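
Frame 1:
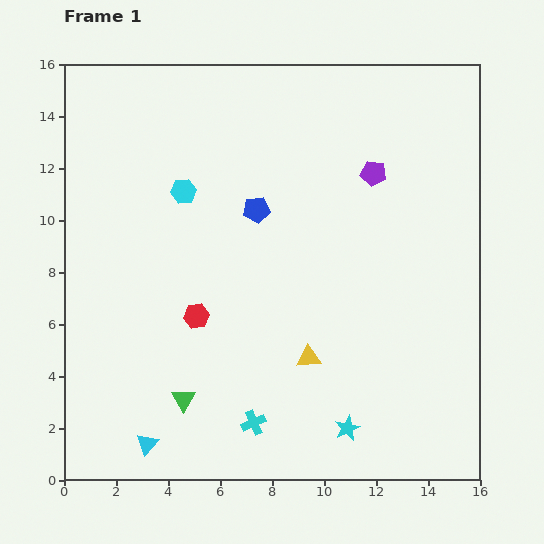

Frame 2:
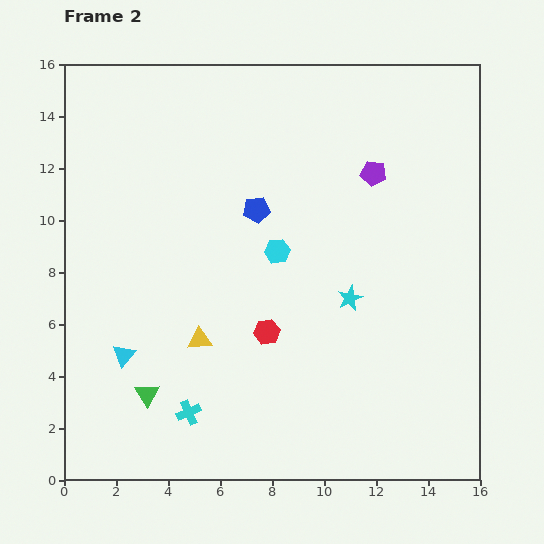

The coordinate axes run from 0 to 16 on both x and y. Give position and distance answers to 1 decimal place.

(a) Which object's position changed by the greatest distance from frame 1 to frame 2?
the cyan star

(moved 5.0; next 4.3)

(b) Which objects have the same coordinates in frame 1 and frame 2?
the blue pentagon, the purple pentagon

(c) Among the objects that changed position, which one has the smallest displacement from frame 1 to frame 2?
the green triangle

(moved 1.4)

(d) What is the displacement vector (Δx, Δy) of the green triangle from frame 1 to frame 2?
(-1.4, 0.2)

The green triangle was at (4.6, 3.1) in frame 1 and (3.2, 3.3) in frame 2.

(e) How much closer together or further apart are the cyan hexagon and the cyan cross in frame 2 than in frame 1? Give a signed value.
-2.2

Distance in frame 1: 9.3. Distance in frame 2: 7.1.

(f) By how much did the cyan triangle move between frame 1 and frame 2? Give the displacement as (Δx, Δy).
(-0.9, 3.4)

The cyan triangle was at (3.2, 1.4) in frame 1 and (2.3, 4.8) in frame 2.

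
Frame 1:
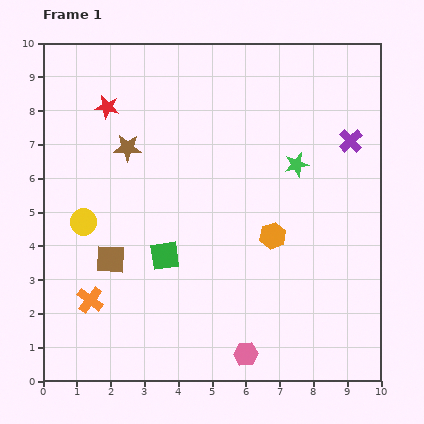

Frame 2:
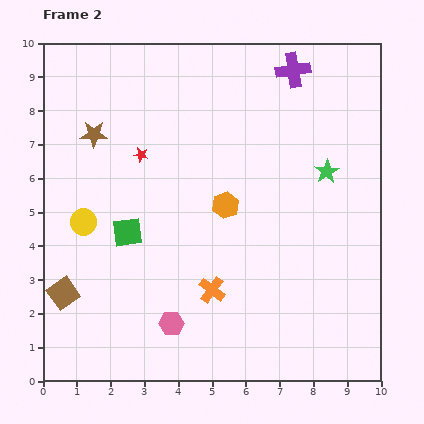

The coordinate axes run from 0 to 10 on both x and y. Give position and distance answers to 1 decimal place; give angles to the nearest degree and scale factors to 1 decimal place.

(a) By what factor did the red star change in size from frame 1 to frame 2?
0.6×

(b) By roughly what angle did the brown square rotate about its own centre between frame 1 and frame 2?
39° counter-clockwise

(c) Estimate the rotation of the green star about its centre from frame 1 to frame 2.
17° counter-clockwise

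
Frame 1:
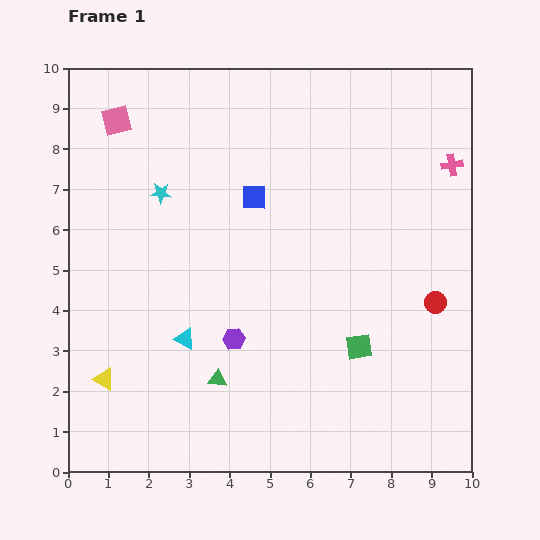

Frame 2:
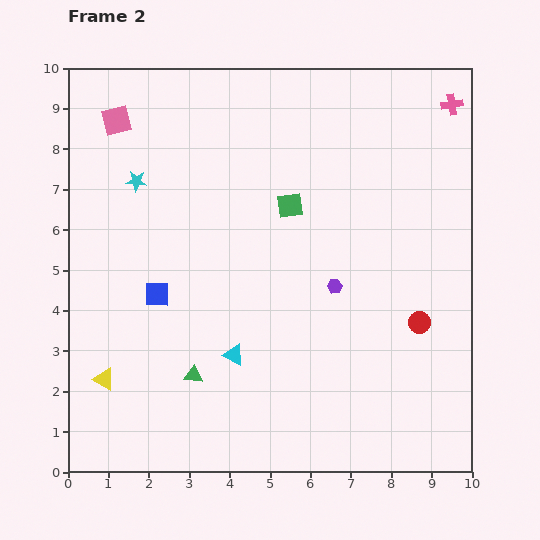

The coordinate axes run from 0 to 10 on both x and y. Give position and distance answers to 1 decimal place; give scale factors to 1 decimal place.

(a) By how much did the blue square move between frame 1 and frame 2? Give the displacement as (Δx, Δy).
(-2.4, -2.4)

The blue square was at (4.6, 6.8) in frame 1 and (2.2, 4.4) in frame 2.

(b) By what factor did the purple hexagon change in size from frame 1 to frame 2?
0.7×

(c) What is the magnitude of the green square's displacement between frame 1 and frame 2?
3.9

The green square moved from (7.2, 3.1) to (5.5, 6.6), a distance of √(1.7² + 3.5²) ≈ 3.9.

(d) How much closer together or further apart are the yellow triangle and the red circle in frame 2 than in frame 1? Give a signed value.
-0.5

Distance in frame 1: 8.4. Distance in frame 2: 7.9.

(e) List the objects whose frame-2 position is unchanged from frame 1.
the yellow triangle, the pink square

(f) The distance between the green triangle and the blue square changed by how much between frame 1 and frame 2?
-2.4

Distance in frame 1: 4.6. Distance in frame 2: 2.2.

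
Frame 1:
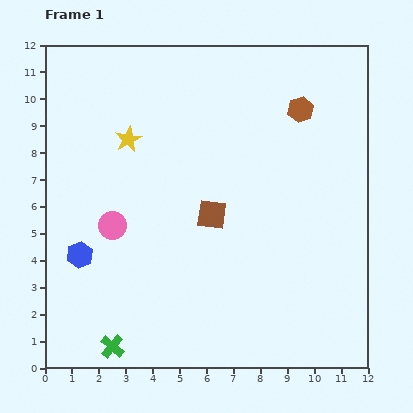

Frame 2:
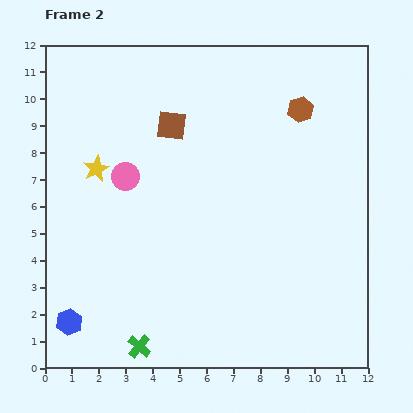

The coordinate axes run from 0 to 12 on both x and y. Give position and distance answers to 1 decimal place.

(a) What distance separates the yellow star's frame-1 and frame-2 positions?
1.6

The yellow star moved from (3.1, 8.5) to (1.9, 7.4), a distance of √(1.2² + 1.1²) ≈ 1.6.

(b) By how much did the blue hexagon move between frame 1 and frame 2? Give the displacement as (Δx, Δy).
(-0.4, -2.5)

The blue hexagon was at (1.3, 4.2) in frame 1 and (0.9, 1.7) in frame 2.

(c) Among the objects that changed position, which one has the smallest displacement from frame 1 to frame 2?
the green cross

(moved 1.0)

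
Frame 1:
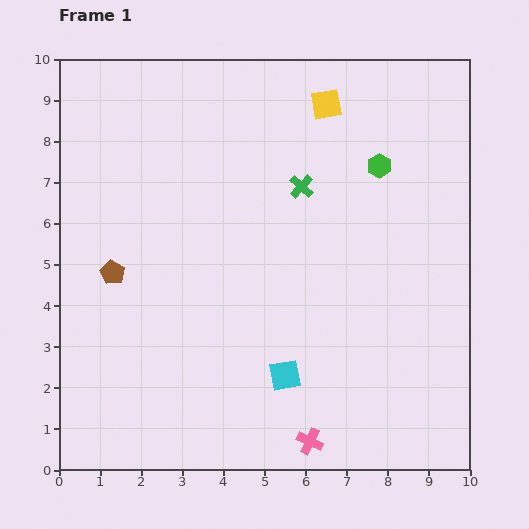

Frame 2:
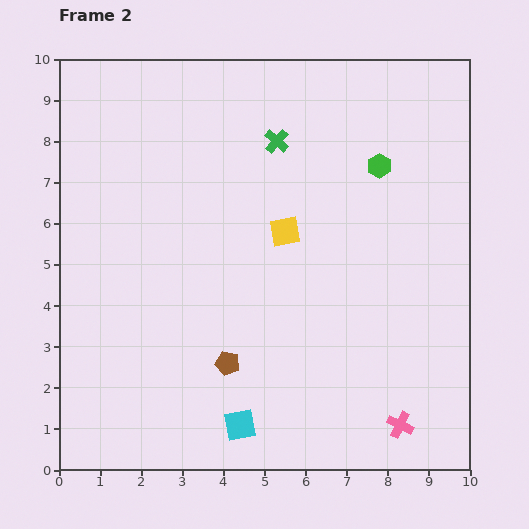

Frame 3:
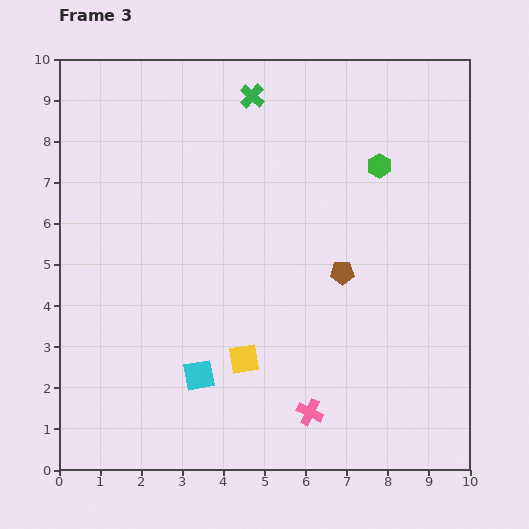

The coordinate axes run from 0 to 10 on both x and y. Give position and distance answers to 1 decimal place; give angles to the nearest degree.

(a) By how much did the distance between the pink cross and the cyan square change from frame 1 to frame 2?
+2.2

Distance in frame 1: 1.7. Distance in frame 2: 3.9.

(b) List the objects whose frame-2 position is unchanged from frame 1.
the green hexagon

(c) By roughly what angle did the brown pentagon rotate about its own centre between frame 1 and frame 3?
31° counter-clockwise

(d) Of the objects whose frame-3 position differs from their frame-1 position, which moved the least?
the pink cross

(moved 0.7)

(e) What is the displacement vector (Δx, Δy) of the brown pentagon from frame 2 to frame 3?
(2.8, 2.2)

The brown pentagon was at (4.1, 2.6) in frame 2 and (6.9, 4.8) in frame 3.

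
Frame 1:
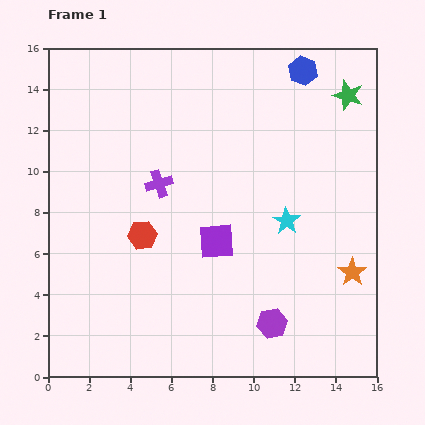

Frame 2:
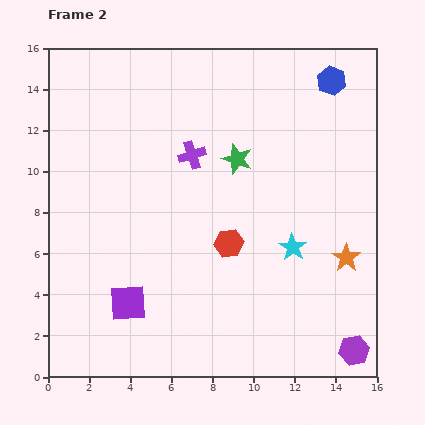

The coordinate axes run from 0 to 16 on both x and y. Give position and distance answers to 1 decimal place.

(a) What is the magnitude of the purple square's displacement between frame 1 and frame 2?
5.2

The purple square moved from (8.2, 6.6) to (3.9, 3.6), a distance of √(4.3² + 3.0²) ≈ 5.2.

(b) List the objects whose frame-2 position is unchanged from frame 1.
none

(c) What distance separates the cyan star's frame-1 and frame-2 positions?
1.3

The cyan star moved from (11.6, 7.6) to (11.9, 6.3), a distance of √(0.3² + 1.3²) ≈ 1.3.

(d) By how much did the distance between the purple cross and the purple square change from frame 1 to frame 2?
+3.8

Distance in frame 1: 4.0. Distance in frame 2: 7.8.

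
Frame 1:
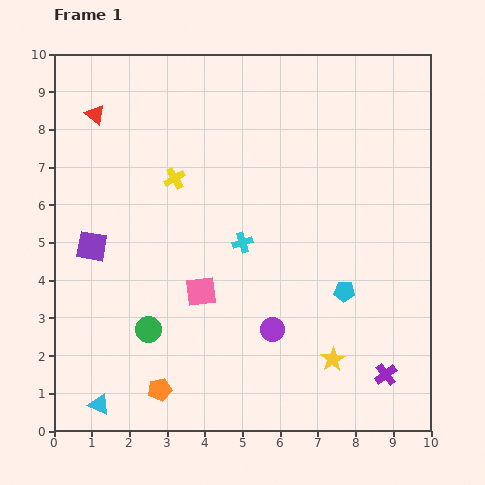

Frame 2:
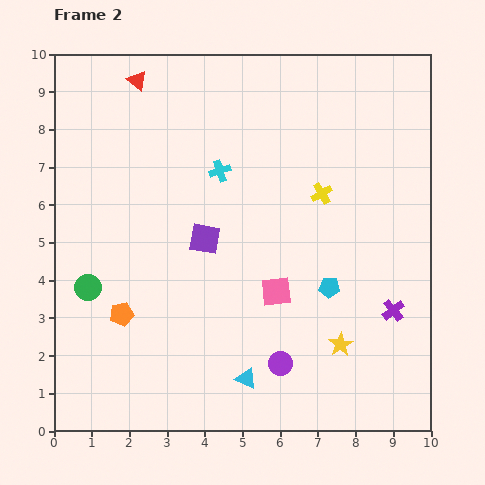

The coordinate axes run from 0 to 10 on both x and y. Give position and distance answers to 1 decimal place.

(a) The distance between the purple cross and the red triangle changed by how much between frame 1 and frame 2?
-1.2

Distance in frame 1: 10.3. Distance in frame 2: 9.1.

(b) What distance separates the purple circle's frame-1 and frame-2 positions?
0.9

The purple circle moved from (5.8, 2.7) to (6.0, 1.8), a distance of √(0.2² + 0.9²) ≈ 0.9.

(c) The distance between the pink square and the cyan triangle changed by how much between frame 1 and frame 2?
-1.6

Distance in frame 1: 4.0. Distance in frame 2: 2.4.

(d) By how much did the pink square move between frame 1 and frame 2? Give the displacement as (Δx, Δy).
(2.0, 0.0)

The pink square was at (3.9, 3.7) in frame 1 and (5.9, 3.7) in frame 2.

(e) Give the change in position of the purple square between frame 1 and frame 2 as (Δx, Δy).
(3.0, 0.2)

The purple square was at (1.0, 4.9) in frame 1 and (4.0, 5.1) in frame 2.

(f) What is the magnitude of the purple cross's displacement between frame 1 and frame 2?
1.7

The purple cross moved from (8.8, 1.5) to (9.0, 3.2), a distance of √(0.2² + 1.7²) ≈ 1.7.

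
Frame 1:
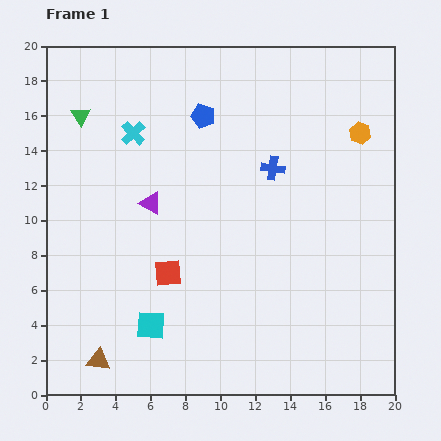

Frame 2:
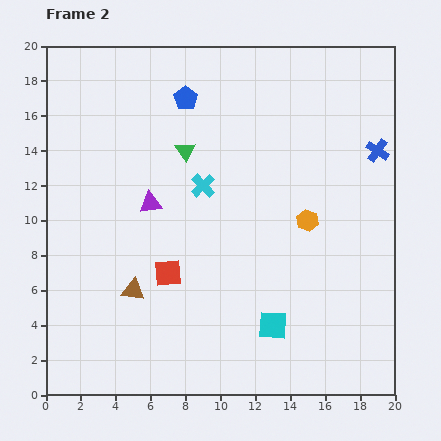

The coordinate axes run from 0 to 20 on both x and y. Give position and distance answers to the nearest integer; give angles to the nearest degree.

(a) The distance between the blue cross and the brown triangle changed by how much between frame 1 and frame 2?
+1

Distance in frame 1: 15. Distance in frame 2: 16.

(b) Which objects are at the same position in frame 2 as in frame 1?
the red square, the purple triangle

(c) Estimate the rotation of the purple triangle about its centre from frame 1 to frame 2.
38° counter-clockwise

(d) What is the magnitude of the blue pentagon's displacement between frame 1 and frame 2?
1

The blue pentagon moved from (9, 16) to (8, 17), a distance of √(1² + 1²) ≈ 1.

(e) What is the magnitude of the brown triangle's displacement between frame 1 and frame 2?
4

The brown triangle moved from (3, 2) to (5, 6), a distance of √(2² + 4²) ≈ 4.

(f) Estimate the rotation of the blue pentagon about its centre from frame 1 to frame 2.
18° clockwise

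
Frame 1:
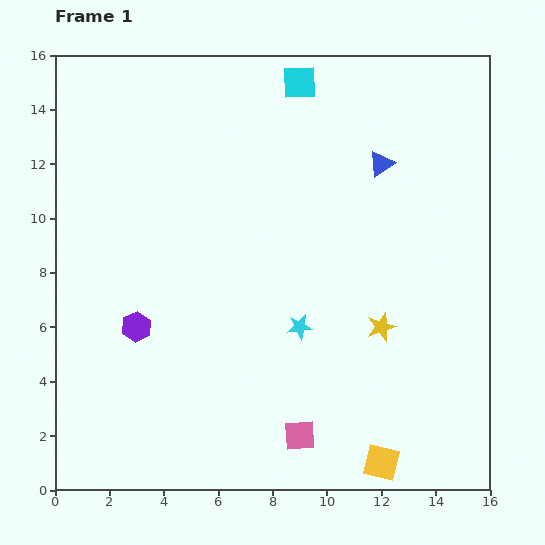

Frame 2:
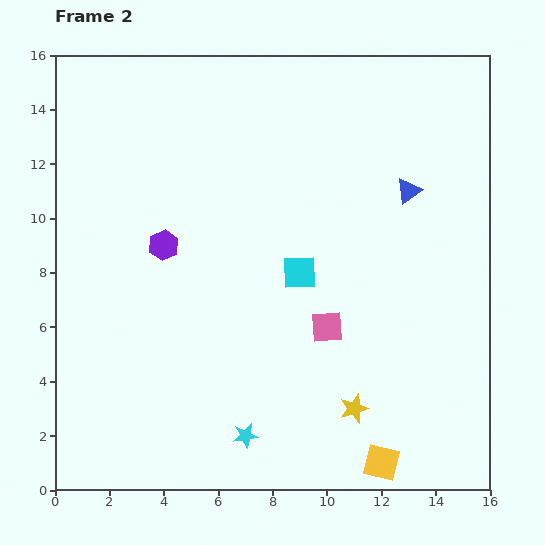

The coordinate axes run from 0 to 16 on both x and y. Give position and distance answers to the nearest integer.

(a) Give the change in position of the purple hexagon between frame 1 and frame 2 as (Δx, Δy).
(1, 3)

The purple hexagon was at (3, 6) in frame 1 and (4, 9) in frame 2.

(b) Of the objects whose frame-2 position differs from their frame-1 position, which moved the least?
the blue triangle

(moved 1)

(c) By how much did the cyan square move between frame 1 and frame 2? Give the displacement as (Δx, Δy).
(0, -7)

The cyan square was at (9, 15) in frame 1 and (9, 8) in frame 2.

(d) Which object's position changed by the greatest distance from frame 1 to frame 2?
the cyan square

(moved 7; next 4)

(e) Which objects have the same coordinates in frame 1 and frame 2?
the yellow square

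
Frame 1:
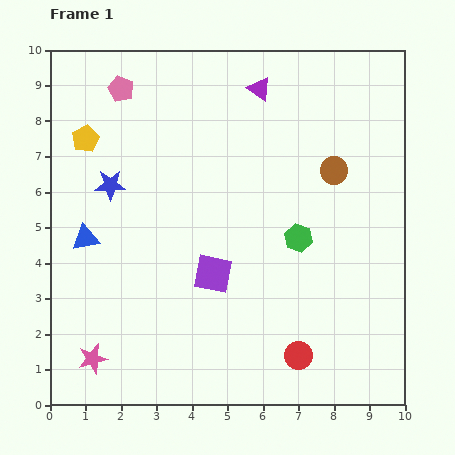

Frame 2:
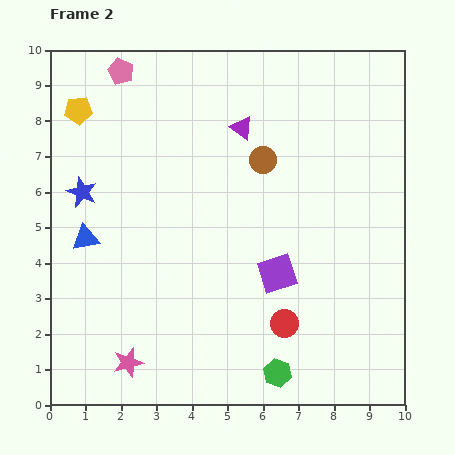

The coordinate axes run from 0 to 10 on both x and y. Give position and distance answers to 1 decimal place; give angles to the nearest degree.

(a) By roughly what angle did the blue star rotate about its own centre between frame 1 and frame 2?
24° clockwise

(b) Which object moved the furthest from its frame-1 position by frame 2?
the green hexagon

(moved 3.8; next 2.0)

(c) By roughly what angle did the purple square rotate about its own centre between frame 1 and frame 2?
29° counter-clockwise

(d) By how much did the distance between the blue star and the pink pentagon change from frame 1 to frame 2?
+0.9

Distance in frame 1: 2.7. Distance in frame 2: 3.6.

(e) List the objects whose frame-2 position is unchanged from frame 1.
the blue triangle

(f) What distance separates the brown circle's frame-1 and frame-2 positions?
2.0

The brown circle moved from (8.0, 6.6) to (6.0, 6.9), a distance of √(2.0² + 0.3²) ≈ 2.0.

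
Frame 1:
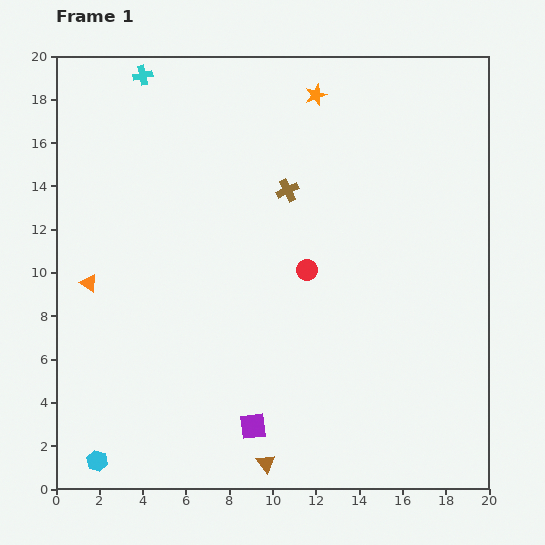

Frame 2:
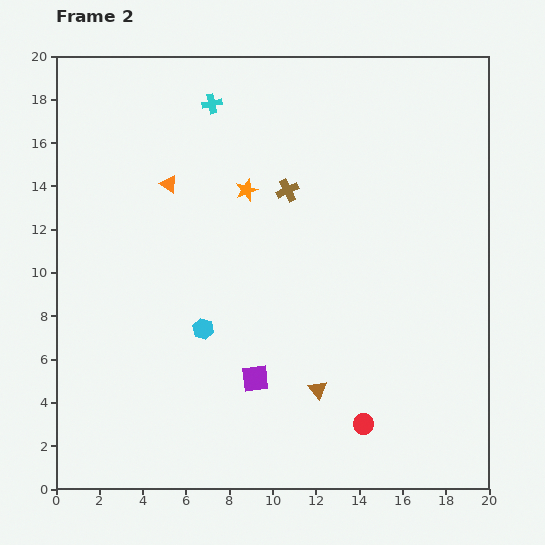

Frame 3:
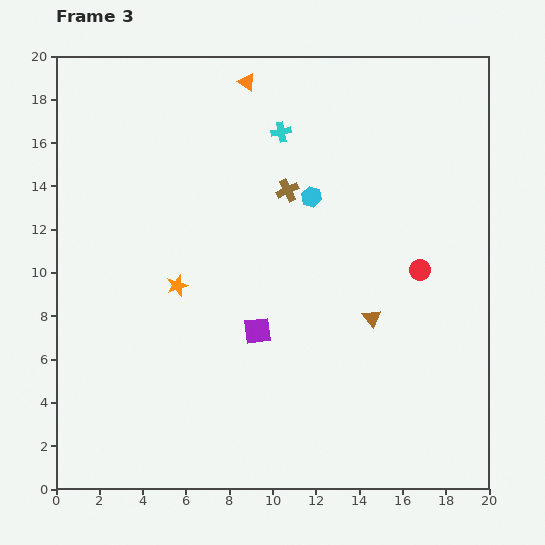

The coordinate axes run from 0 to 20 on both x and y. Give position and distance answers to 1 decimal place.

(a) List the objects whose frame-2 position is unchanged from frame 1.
the brown cross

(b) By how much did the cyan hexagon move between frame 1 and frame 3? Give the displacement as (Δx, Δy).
(9.9, 12.2)

The cyan hexagon was at (1.9, 1.3) in frame 1 and (11.8, 13.5) in frame 3.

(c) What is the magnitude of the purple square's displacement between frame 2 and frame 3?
2.2

The purple square moved from (9.2, 5.1) to (9.3, 7.3), a distance of √(0.1² + 2.2²) ≈ 2.2.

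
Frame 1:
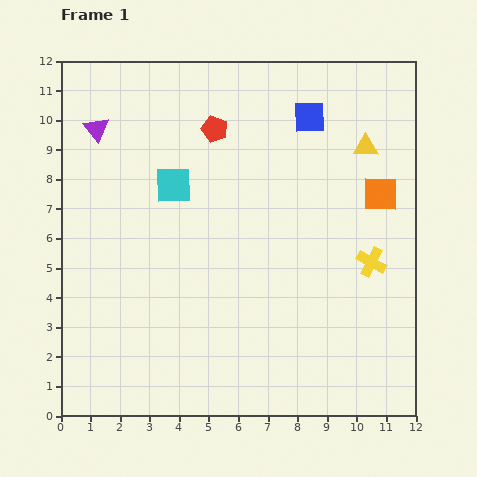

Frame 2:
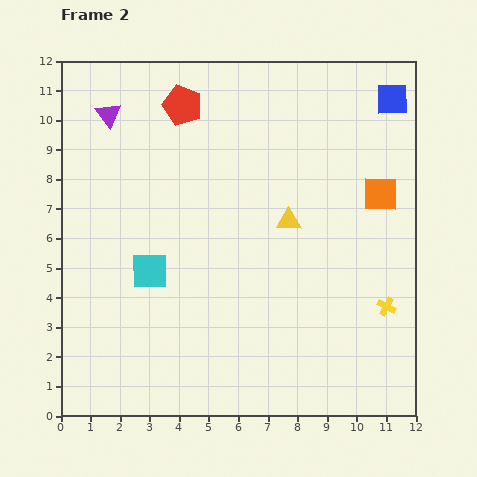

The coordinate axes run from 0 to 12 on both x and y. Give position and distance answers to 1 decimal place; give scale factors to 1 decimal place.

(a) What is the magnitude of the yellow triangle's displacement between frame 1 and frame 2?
3.6

The yellow triangle moved from (10.3, 9.1) to (7.7, 6.6), a distance of √(2.6² + 2.5²) ≈ 3.6.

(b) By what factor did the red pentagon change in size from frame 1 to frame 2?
1.5×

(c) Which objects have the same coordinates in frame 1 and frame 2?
the orange square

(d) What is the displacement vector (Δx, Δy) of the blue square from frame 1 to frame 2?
(2.8, 0.6)

The blue square was at (8.4, 10.1) in frame 1 and (11.2, 10.7) in frame 2.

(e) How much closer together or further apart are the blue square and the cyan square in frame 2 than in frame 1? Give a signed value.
+4.9

Distance in frame 1: 5.1. Distance in frame 2: 10.0.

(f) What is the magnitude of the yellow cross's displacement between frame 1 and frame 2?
1.6

The yellow cross moved from (10.5, 5.2) to (11.0, 3.7), a distance of √(0.5² + 1.5²) ≈ 1.6.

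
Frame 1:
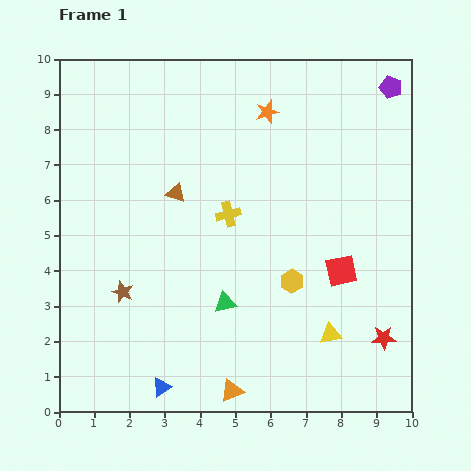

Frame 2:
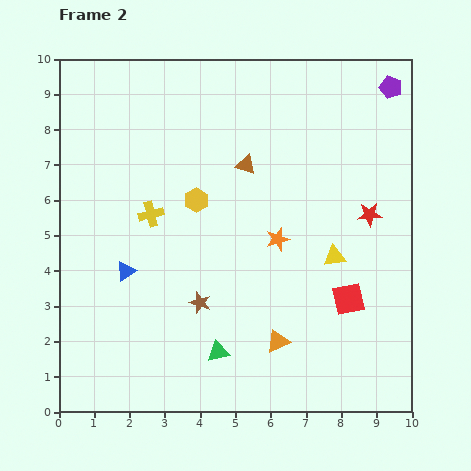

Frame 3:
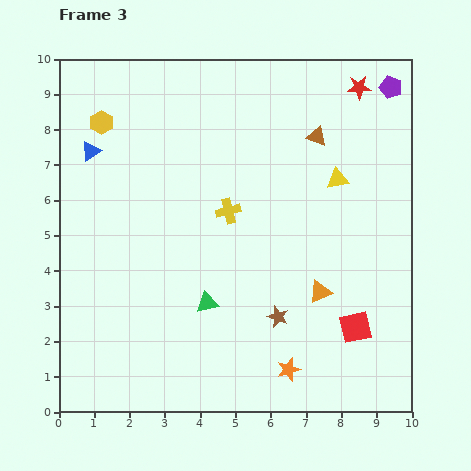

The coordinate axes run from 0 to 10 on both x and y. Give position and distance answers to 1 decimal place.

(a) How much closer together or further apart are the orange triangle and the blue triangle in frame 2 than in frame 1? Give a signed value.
+2.7

Distance in frame 1: 2.0. Distance in frame 2: 4.7.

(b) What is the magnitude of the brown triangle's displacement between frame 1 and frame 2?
2.2

The brown triangle moved from (3.3, 6.2) to (5.3, 7.0), a distance of √(2.0² + 0.8²) ≈ 2.2.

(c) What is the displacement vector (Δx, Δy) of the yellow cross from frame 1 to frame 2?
(-2.2, 0.0)

The yellow cross was at (4.8, 5.6) in frame 1 and (2.6, 5.6) in frame 2.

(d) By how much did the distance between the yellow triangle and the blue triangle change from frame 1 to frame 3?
+2.0

Distance in frame 1: 5.0. Distance in frame 3: 7.0.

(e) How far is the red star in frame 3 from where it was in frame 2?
3.6

The red star moved from (8.8, 5.6) to (8.5, 9.2), a distance of √(0.3² + 3.6²) ≈ 3.6.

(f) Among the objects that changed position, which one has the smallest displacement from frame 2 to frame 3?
the red square

(moved 0.8)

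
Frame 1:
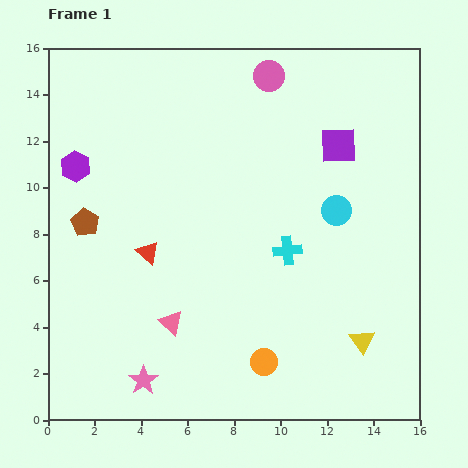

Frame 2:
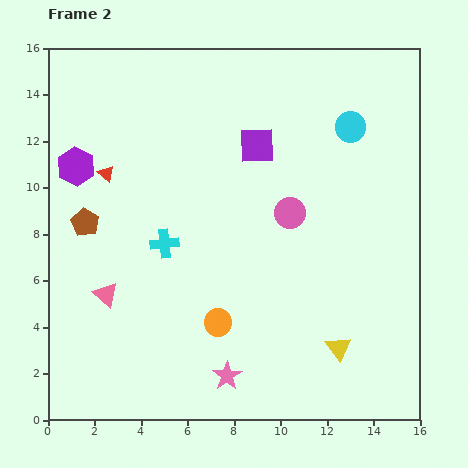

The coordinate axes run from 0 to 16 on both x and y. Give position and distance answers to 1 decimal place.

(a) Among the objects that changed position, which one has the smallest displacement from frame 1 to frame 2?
the yellow triangle

(moved 1.0)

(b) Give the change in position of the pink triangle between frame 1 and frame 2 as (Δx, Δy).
(-2.8, 1.2)

The pink triangle was at (5.3, 4.2) in frame 1 and (2.5, 5.4) in frame 2.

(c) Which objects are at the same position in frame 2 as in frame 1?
the purple hexagon, the brown pentagon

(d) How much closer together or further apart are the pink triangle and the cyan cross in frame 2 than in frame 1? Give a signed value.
-2.6

Distance in frame 1: 5.9. Distance in frame 2: 3.3.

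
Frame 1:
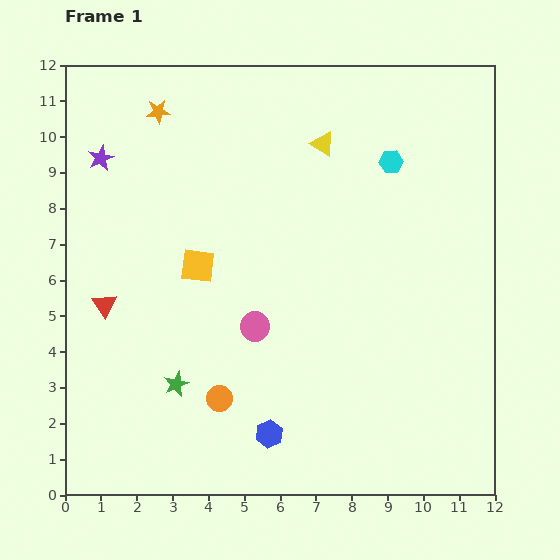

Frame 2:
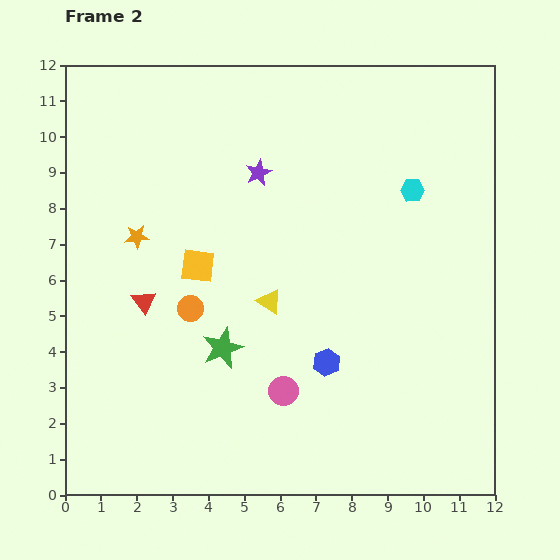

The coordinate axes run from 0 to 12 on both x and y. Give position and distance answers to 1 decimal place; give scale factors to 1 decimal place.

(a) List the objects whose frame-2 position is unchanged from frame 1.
the yellow square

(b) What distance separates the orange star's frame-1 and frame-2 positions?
3.6

The orange star moved from (2.6, 10.7) to (2.0, 7.2), a distance of √(0.6² + 3.5²) ≈ 3.6.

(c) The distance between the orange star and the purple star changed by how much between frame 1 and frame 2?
+1.7

Distance in frame 1: 2.1. Distance in frame 2: 3.8.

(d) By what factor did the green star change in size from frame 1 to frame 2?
1.7×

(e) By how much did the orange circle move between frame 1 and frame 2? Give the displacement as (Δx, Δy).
(-0.8, 2.5)

The orange circle was at (4.3, 2.7) in frame 1 and (3.5, 5.2) in frame 2.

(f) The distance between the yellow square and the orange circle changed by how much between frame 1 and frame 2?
-2.5

Distance in frame 1: 3.7. Distance in frame 2: 1.2.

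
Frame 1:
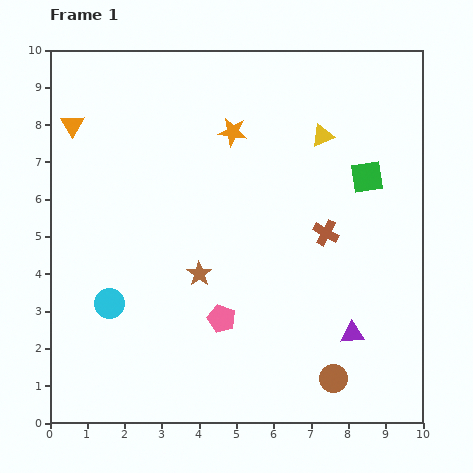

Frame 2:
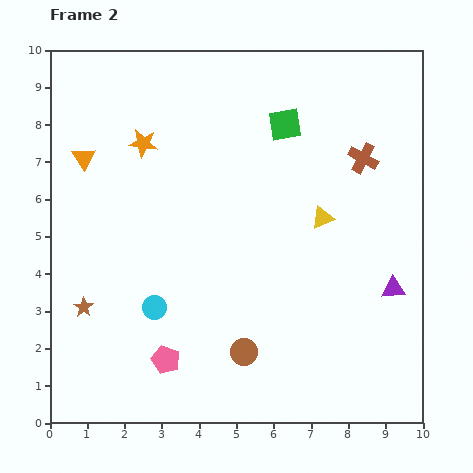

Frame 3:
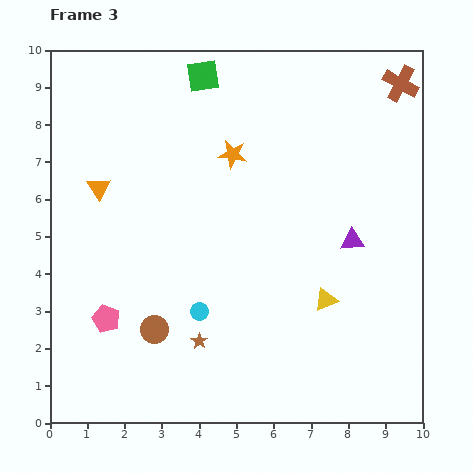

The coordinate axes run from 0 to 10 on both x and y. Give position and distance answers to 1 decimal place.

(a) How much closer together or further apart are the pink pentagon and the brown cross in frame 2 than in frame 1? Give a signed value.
+4.0

Distance in frame 1: 3.6. Distance in frame 2: 7.6.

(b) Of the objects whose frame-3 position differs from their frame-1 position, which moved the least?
the orange star

(moved 0.6)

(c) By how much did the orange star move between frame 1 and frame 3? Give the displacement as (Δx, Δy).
(0.0, -0.6)

The orange star was at (4.9, 7.8) in frame 1 and (4.9, 7.2) in frame 3.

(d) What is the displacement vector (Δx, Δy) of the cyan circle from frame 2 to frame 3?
(1.2, -0.1)

The cyan circle was at (2.8, 3.1) in frame 2 and (4.0, 3.0) in frame 3.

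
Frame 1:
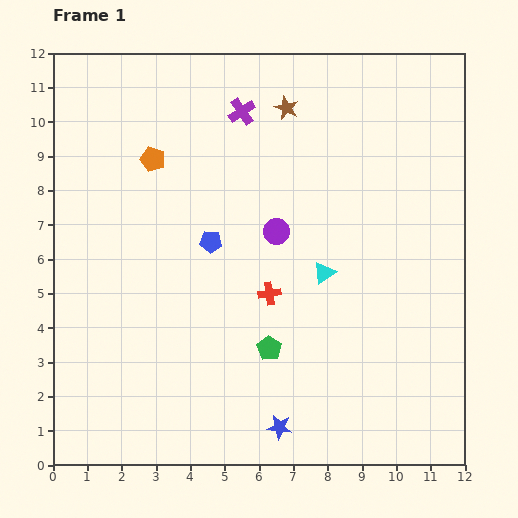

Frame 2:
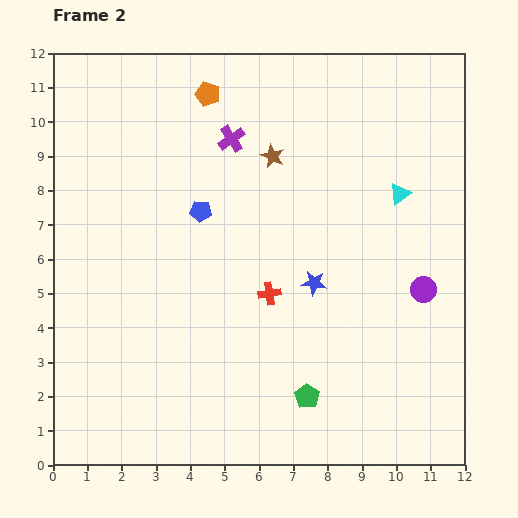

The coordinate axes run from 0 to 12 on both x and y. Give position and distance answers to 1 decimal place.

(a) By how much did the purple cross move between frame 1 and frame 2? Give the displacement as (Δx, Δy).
(-0.3, -0.8)

The purple cross was at (5.5, 10.3) in frame 1 and (5.2, 9.5) in frame 2.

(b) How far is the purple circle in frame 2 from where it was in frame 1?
4.6

The purple circle moved from (6.5, 6.8) to (10.8, 5.1), a distance of √(4.3² + 1.7²) ≈ 4.6.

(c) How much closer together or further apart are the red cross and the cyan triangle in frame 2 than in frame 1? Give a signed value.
+3.1

Distance in frame 1: 1.7. Distance in frame 2: 4.8.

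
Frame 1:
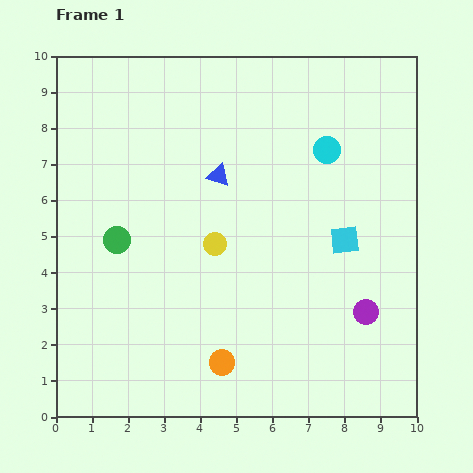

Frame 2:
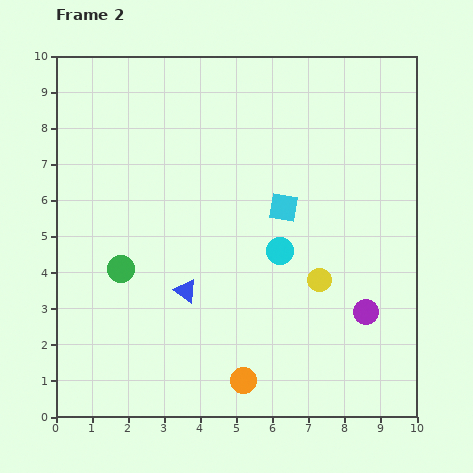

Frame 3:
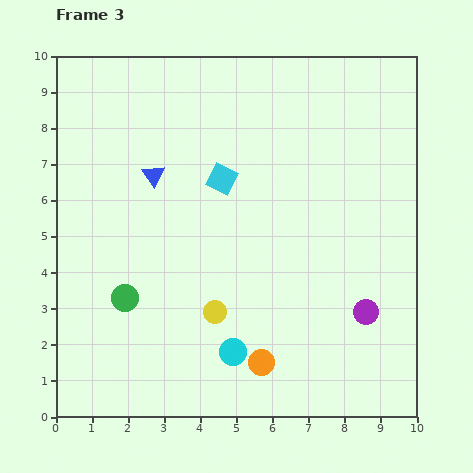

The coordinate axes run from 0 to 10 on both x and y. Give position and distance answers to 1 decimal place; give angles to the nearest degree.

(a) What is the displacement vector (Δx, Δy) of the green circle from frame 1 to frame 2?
(0.1, -0.8)

The green circle was at (1.7, 4.9) in frame 1 and (1.8, 4.1) in frame 2.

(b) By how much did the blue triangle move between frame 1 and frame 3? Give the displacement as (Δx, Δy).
(-1.8, 0.0)

The blue triangle was at (4.5, 6.7) in frame 1 and (2.7, 6.7) in frame 3.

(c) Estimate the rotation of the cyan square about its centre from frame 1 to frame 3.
33° clockwise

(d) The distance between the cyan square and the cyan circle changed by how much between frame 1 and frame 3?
+2.3

Distance in frame 1: 2.5. Distance in frame 3: 4.8.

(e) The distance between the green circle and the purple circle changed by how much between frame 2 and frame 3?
-0.2

Distance in frame 2: 6.9. Distance in frame 3: 6.7.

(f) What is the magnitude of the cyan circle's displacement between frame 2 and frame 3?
3.1

The cyan circle moved from (6.2, 4.6) to (4.9, 1.8), a distance of √(1.3² + 2.8²) ≈ 3.1.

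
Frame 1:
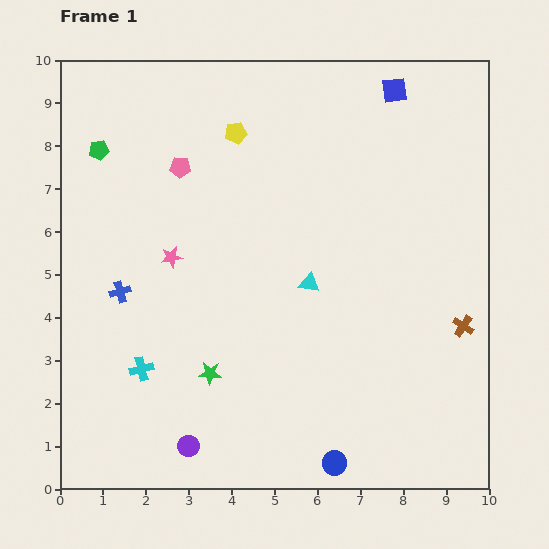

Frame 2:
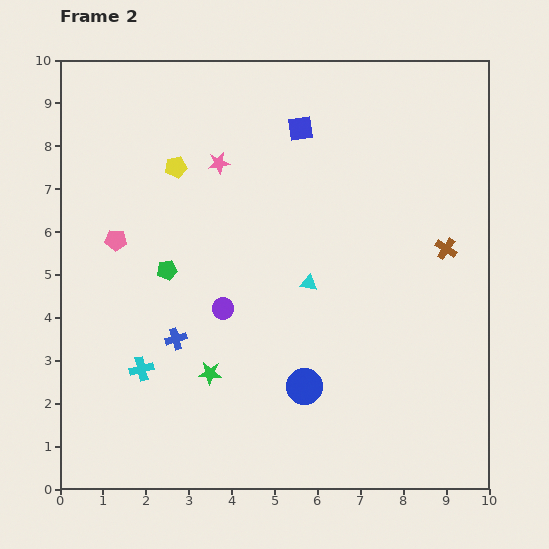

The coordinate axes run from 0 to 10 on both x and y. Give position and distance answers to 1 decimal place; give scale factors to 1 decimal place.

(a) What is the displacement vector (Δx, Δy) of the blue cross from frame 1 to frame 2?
(1.3, -1.1)

The blue cross was at (1.4, 4.6) in frame 1 and (2.7, 3.5) in frame 2.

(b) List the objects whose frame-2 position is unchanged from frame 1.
the green star, the cyan cross, the cyan triangle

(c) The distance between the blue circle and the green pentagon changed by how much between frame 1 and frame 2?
-4.9

Distance in frame 1: 9.1. Distance in frame 2: 4.2.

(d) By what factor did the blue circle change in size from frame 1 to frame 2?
1.5×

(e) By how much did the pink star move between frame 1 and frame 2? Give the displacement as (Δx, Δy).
(1.1, 2.2)

The pink star was at (2.6, 5.4) in frame 1 and (3.7, 7.6) in frame 2.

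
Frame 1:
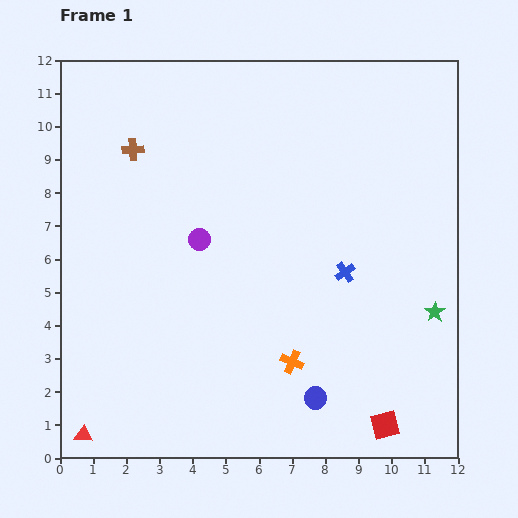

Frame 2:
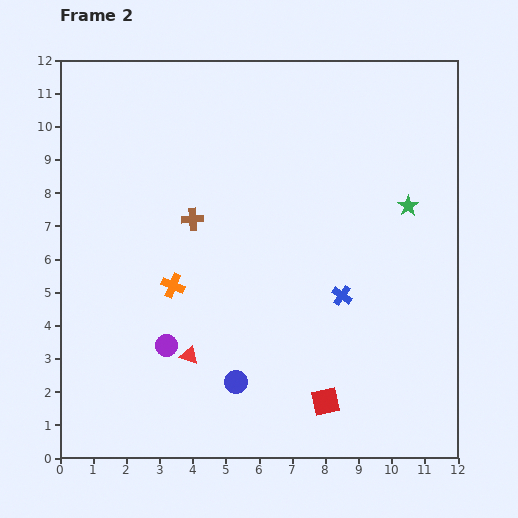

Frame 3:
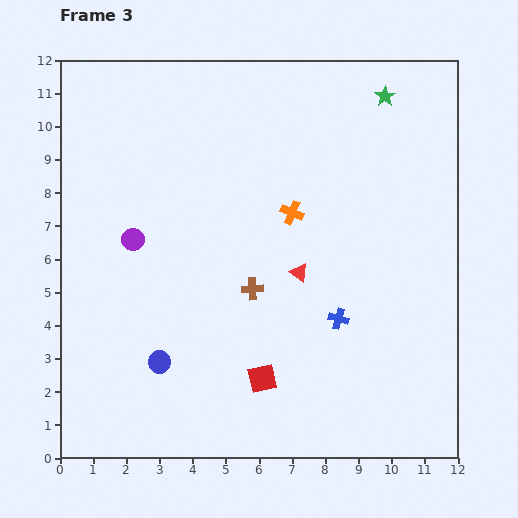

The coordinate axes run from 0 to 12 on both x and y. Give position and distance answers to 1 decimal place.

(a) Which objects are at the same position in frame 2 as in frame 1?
none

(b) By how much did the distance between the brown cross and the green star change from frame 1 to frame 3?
-3.3

Distance in frame 1: 10.3. Distance in frame 3: 7.0.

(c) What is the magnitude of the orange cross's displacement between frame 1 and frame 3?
4.5

The orange cross moved from (7.0, 2.9) to (7.0, 7.4), a distance of √(0.0² + 4.5²) ≈ 4.5.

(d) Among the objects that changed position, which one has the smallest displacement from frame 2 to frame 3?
the blue cross

(moved 0.7)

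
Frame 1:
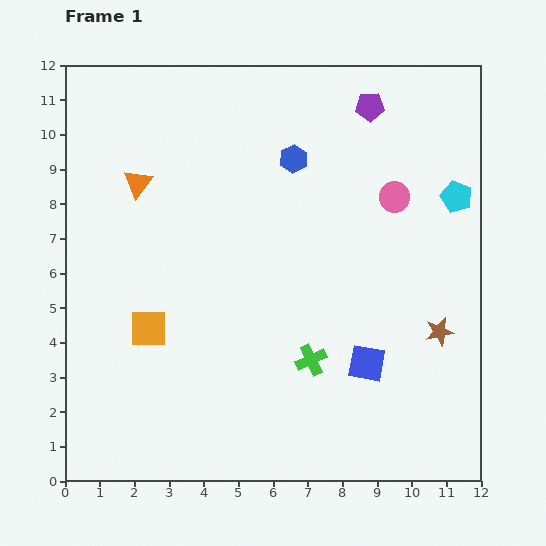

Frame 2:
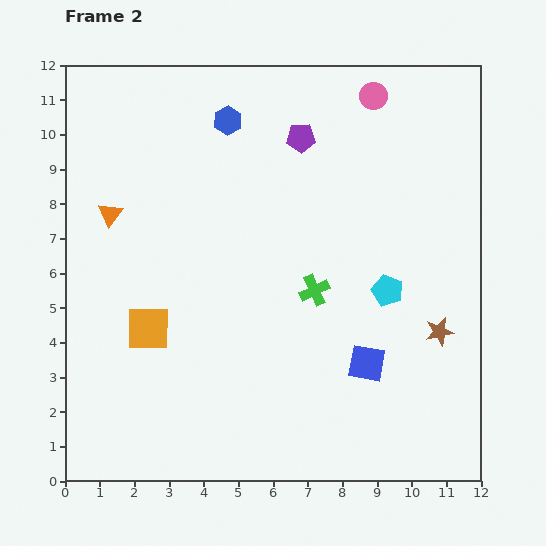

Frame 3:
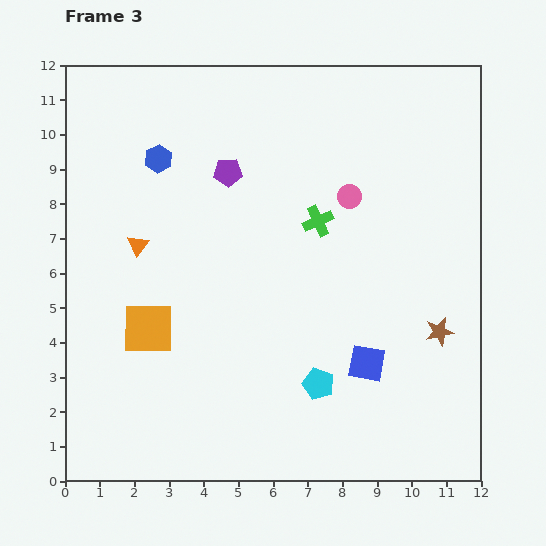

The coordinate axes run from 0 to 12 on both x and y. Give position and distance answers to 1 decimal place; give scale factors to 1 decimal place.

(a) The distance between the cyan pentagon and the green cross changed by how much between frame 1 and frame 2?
-4.2

Distance in frame 1: 6.3. Distance in frame 2: 2.1.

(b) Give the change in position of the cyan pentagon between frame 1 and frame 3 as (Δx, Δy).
(-4.0, -5.4)

The cyan pentagon was at (11.3, 8.2) in frame 1 and (7.3, 2.8) in frame 3.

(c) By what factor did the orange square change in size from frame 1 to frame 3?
1.4×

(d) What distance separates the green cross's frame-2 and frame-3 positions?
2.0

The green cross moved from (7.2, 5.5) to (7.3, 7.5), a distance of √(0.1² + 2.0²) ≈ 2.0.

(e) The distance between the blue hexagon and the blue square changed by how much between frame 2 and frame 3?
+0.3

Distance in frame 2: 8.1. Distance in frame 3: 8.4.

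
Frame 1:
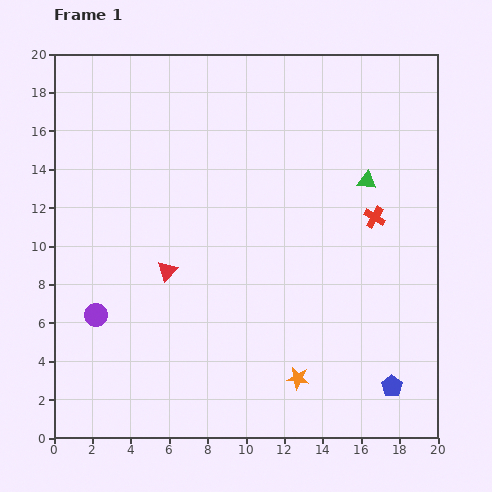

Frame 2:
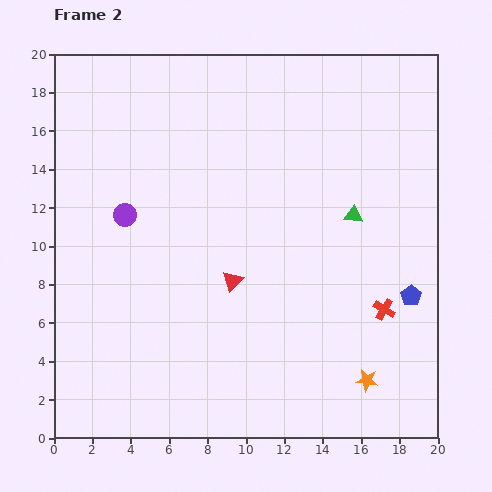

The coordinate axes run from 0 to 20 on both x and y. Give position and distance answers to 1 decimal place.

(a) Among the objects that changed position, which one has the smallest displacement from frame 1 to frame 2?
the green triangle

(moved 1.9)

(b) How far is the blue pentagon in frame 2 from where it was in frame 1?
4.8

The blue pentagon moved from (17.6, 2.7) to (18.6, 7.4), a distance of √(1.0² + 4.7²) ≈ 4.8.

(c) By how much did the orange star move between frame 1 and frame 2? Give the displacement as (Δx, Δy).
(3.6, -0.1)

The orange star was at (12.7, 3.1) in frame 1 and (16.3, 3.0) in frame 2.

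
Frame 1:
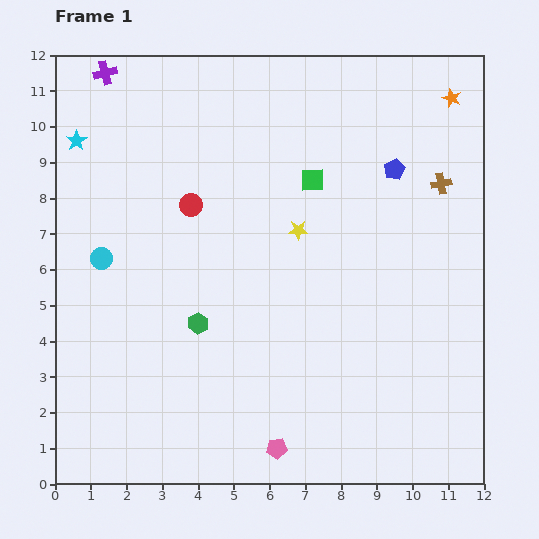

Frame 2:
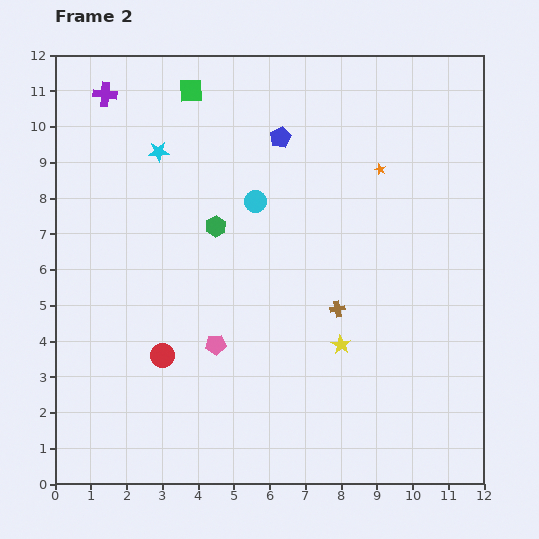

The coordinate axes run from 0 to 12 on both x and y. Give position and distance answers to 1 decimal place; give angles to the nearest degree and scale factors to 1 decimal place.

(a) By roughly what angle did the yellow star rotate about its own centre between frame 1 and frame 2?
31° clockwise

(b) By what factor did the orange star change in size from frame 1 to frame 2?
0.6×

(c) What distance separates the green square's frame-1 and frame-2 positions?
4.2

The green square moved from (7.2, 8.5) to (3.8, 11.0), a distance of √(3.4² + 2.5²) ≈ 4.2.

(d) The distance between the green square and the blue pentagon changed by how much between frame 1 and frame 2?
+0.5

Distance in frame 1: 2.3. Distance in frame 2: 2.8.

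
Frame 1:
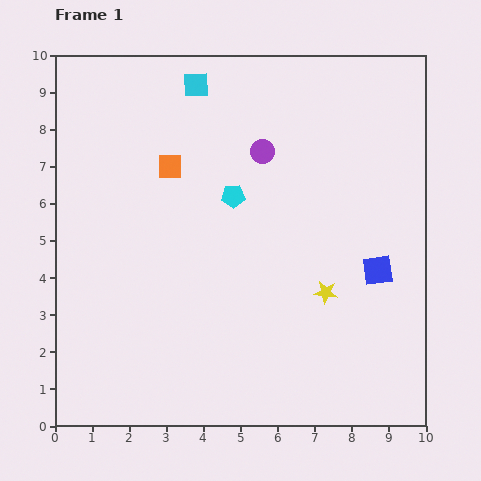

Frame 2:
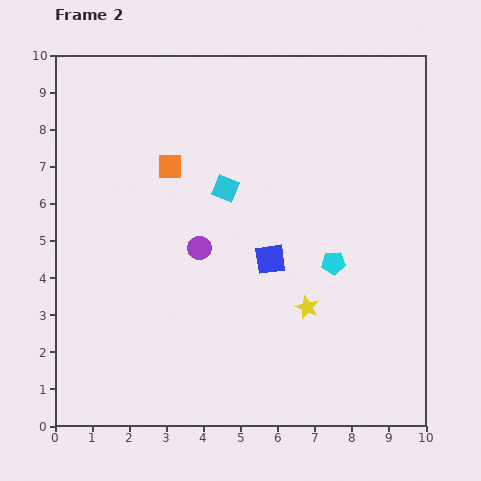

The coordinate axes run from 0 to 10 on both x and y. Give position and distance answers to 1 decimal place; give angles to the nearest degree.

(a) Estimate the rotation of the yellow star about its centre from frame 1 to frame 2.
15° clockwise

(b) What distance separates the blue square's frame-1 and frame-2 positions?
2.9

The blue square moved from (8.7, 4.2) to (5.8, 4.5), a distance of √(2.9² + 0.3²) ≈ 2.9.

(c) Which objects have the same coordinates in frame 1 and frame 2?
the orange square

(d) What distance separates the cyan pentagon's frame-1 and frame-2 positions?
3.2

The cyan pentagon moved from (4.8, 6.2) to (7.5, 4.4), a distance of √(2.7² + 1.8²) ≈ 3.2.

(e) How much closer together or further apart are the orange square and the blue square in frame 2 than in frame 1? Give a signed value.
-2.6

Distance in frame 1: 6.3. Distance in frame 2: 3.7.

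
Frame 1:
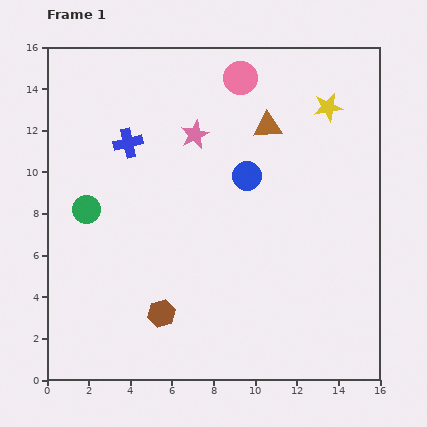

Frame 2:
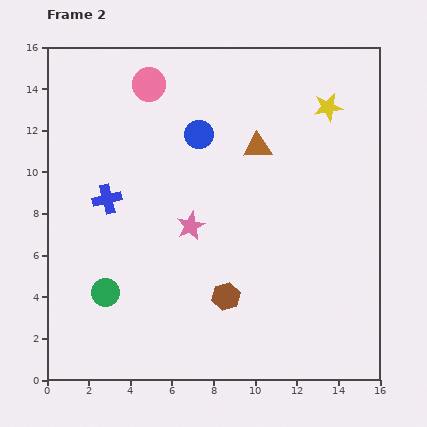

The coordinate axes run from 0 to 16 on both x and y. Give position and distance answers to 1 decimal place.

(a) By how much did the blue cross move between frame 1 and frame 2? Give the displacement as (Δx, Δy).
(-1.0, -2.7)

The blue cross was at (3.9, 11.4) in frame 1 and (2.9, 8.7) in frame 2.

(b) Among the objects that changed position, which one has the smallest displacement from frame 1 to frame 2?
the brown triangle

(moved 1.1)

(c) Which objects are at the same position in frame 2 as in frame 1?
the yellow star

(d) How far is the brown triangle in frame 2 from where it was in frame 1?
1.1

The brown triangle moved from (10.6, 12.2) to (10.1, 11.2), a distance of √(0.5² + 1.0²) ≈ 1.1.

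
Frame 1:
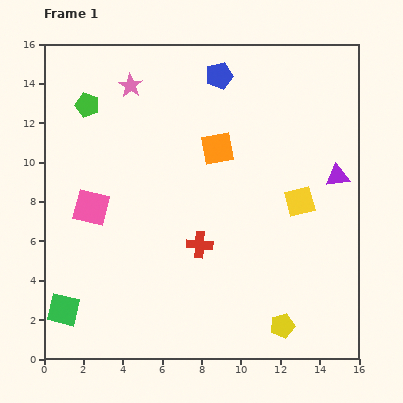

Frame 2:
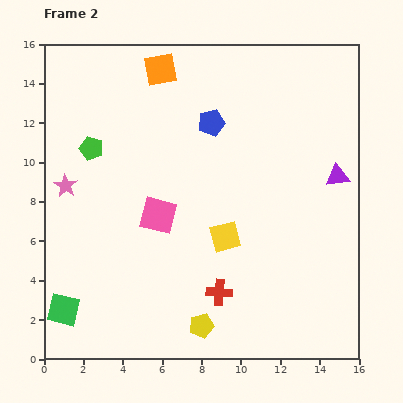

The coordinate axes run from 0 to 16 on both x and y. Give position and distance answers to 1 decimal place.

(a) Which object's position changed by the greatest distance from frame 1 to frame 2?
the pink star

(moved 6.1; next 4.9)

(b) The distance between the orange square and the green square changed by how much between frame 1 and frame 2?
+1.8

Distance in frame 1: 11.3. Distance in frame 2: 13.1.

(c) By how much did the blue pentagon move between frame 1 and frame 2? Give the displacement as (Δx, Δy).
(-0.4, -2.4)

The blue pentagon was at (8.9, 14.4) in frame 1 and (8.5, 12.0) in frame 2.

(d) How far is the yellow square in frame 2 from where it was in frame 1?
4.2

The yellow square moved from (13.0, 8.0) to (9.2, 6.2), a distance of √(3.8² + 1.8²) ≈ 4.2.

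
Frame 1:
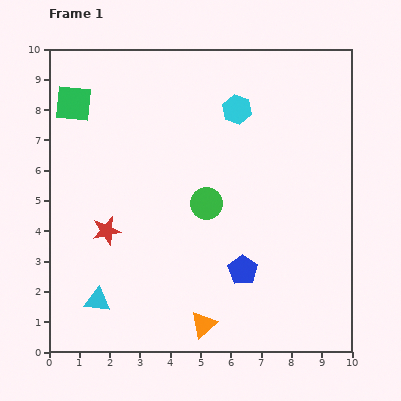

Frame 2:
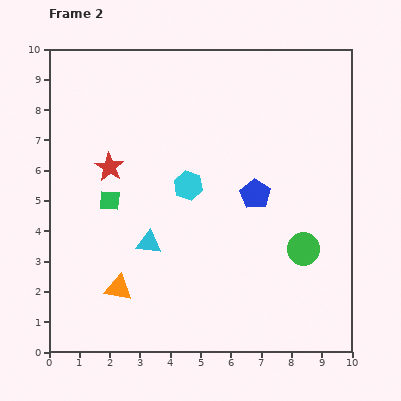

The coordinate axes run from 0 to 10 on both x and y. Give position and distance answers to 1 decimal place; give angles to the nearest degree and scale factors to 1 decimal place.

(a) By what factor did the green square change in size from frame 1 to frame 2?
0.6×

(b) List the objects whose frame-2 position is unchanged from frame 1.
none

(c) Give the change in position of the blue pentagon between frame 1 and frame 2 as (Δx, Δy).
(0.4, 2.5)

The blue pentagon was at (6.4, 2.7) in frame 1 and (6.8, 5.2) in frame 2.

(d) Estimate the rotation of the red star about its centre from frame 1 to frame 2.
27° counter-clockwise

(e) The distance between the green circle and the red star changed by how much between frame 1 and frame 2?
+3.5

Distance in frame 1: 3.4. Distance in frame 2: 6.9.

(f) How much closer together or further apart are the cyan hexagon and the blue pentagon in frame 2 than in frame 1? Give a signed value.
-3.1

Distance in frame 1: 5.3. Distance in frame 2: 2.2.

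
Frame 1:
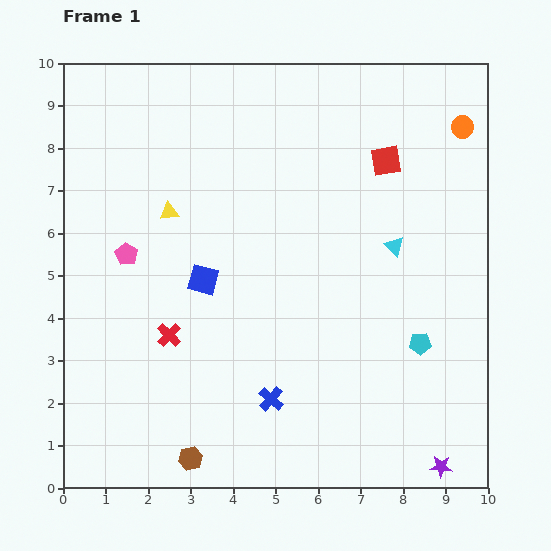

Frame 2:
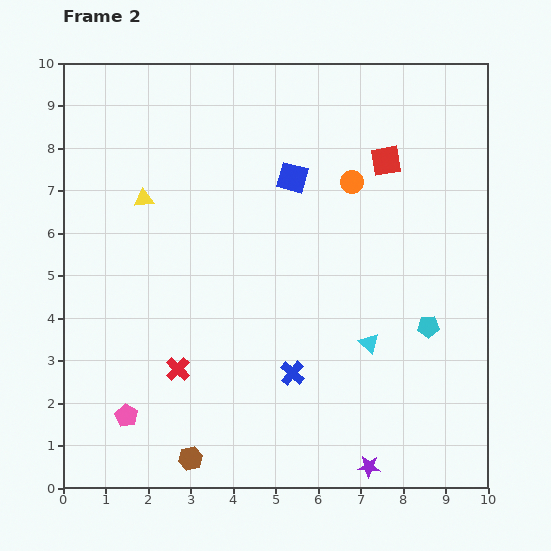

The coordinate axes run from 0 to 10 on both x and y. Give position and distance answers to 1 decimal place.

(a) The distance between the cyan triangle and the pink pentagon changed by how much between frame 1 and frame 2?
-0.4

Distance in frame 1: 6.3. Distance in frame 2: 5.9.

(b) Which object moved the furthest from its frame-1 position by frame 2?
the pink pentagon

(moved 3.8; next 3.2)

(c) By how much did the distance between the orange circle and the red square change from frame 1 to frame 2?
-1.1

Distance in frame 1: 2.0. Distance in frame 2: 0.9.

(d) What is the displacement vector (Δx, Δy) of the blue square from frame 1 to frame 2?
(2.1, 2.4)

The blue square was at (3.3, 4.9) in frame 1 and (5.4, 7.3) in frame 2.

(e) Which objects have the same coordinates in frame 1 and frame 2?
the brown hexagon, the red square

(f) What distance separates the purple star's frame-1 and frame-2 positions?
1.7

The purple star moved from (8.9, 0.5) to (7.2, 0.5), a distance of √(1.7² + 0.0²) ≈ 1.7.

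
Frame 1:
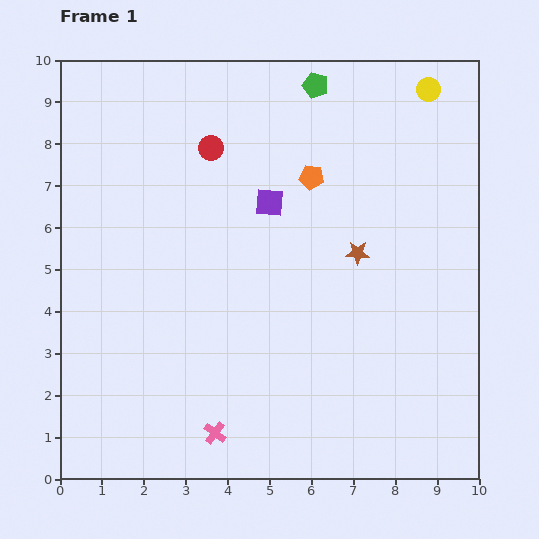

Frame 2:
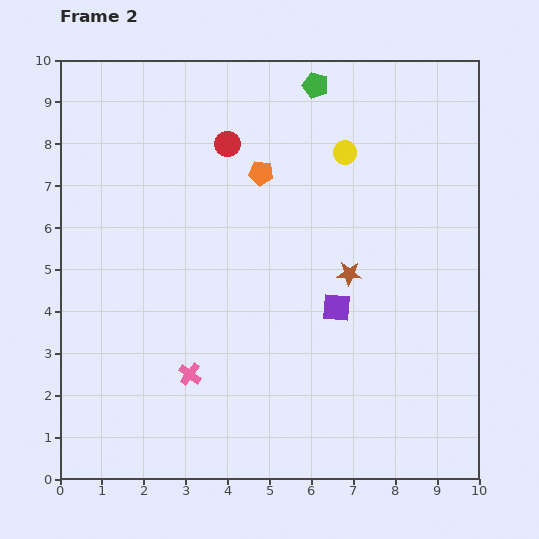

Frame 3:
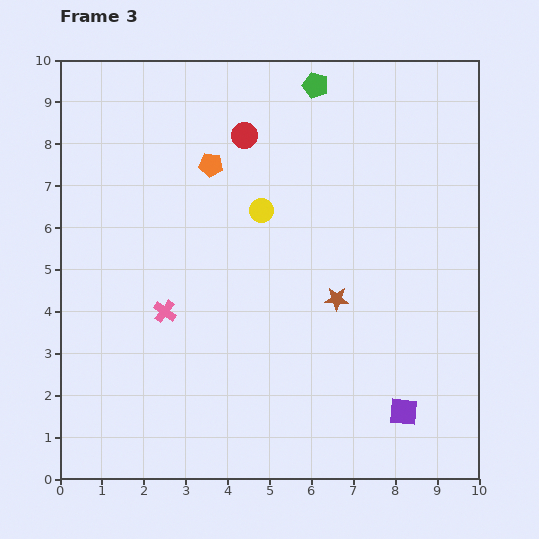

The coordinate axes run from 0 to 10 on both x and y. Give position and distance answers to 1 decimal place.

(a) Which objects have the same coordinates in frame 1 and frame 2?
the green pentagon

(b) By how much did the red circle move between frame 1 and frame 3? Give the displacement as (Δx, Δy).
(0.8, 0.3)

The red circle was at (3.6, 7.9) in frame 1 and (4.4, 8.2) in frame 3.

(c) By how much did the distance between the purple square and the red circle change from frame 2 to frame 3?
+2.9

Distance in frame 2: 4.7. Distance in frame 3: 7.6.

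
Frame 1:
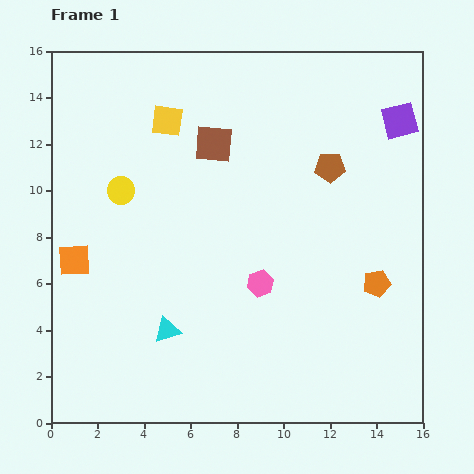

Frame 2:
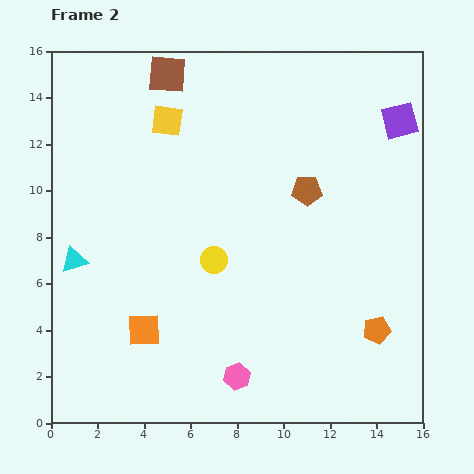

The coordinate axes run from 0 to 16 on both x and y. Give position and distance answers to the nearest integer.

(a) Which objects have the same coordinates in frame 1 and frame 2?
the purple square, the yellow square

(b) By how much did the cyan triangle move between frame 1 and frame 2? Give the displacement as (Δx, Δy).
(-4, 3)

The cyan triangle was at (5, 4) in frame 1 and (1, 7) in frame 2.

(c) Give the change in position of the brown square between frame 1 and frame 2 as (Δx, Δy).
(-2, 3)

The brown square was at (7, 12) in frame 1 and (5, 15) in frame 2.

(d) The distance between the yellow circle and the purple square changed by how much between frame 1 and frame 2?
-2

Distance in frame 1: 12. Distance in frame 2: 10.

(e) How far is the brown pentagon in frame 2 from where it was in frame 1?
1

The brown pentagon moved from (12, 11) to (11, 10), a distance of √(1² + 1²) ≈ 1.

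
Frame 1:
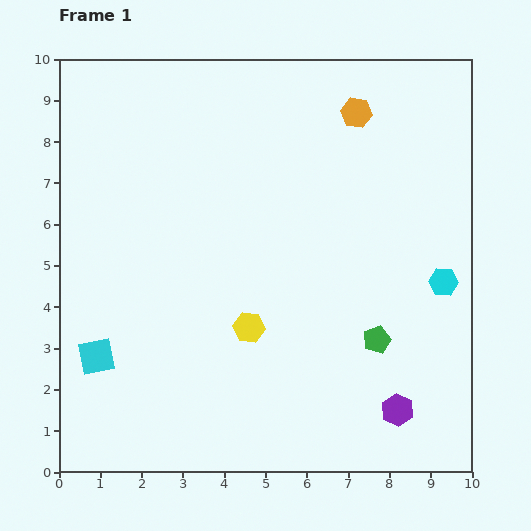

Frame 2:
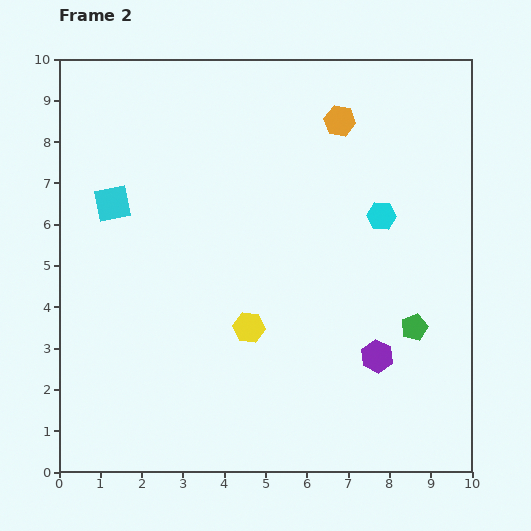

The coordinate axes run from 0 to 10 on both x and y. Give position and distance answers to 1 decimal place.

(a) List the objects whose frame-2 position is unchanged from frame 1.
the yellow hexagon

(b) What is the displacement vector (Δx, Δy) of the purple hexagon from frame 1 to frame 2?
(-0.5, 1.3)

The purple hexagon was at (8.2, 1.5) in frame 1 and (7.7, 2.8) in frame 2.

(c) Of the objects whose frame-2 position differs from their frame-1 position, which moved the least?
the orange hexagon

(moved 0.4)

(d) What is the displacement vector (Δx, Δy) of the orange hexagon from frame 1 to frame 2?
(-0.4, -0.2)

The orange hexagon was at (7.2, 8.7) in frame 1 and (6.8, 8.5) in frame 2.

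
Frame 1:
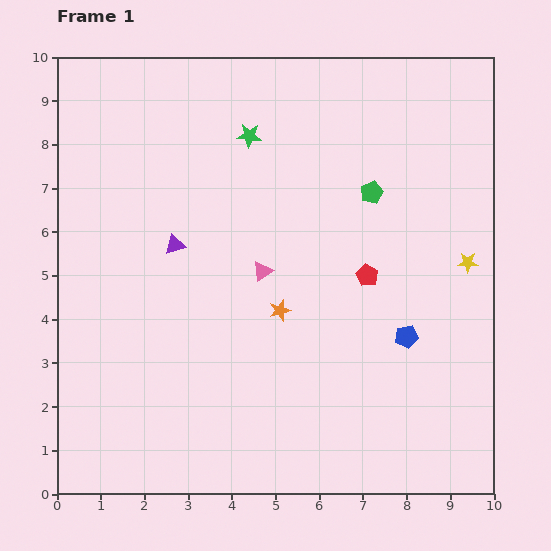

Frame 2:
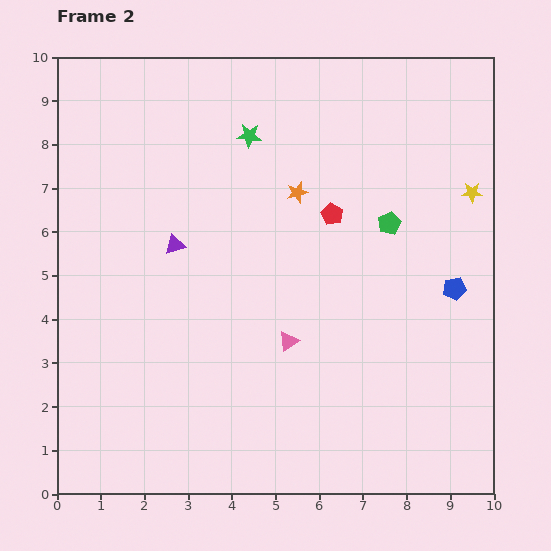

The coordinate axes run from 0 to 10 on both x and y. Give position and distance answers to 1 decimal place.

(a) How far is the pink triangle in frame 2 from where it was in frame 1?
1.7

The pink triangle moved from (4.7, 5.1) to (5.3, 3.5), a distance of √(0.6² + 1.6²) ≈ 1.7.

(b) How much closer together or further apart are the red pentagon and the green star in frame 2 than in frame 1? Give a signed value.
-1.6

Distance in frame 1: 4.2. Distance in frame 2: 2.6.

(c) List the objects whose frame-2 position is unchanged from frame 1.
the purple triangle, the green star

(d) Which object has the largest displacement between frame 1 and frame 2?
the orange star

(moved 2.7; next 1.7)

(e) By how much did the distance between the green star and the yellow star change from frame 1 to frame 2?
-0.5

Distance in frame 1: 5.8. Distance in frame 2: 5.3.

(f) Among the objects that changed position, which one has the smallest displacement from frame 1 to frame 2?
the green pentagon

(moved 0.8)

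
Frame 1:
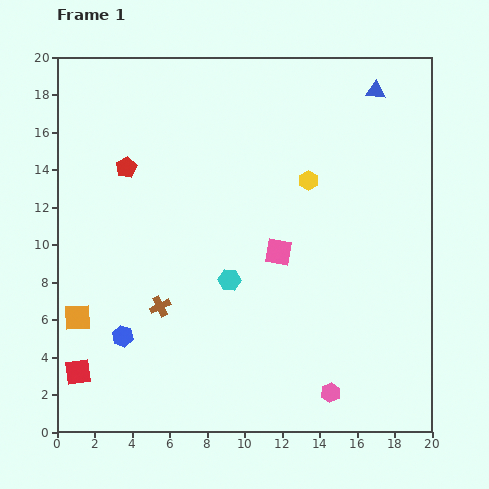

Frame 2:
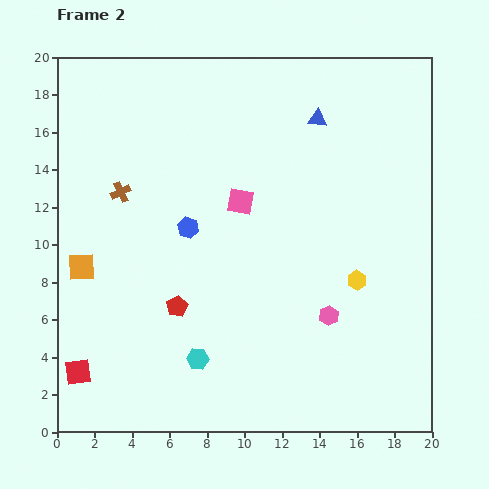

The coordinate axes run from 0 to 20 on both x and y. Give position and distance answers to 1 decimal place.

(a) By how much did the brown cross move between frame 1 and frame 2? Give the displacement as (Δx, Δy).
(-2.1, 6.1)

The brown cross was at (5.5, 6.7) in frame 1 and (3.4, 12.8) in frame 2.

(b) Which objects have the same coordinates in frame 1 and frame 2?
the red square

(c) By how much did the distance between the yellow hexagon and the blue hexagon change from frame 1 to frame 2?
-3.5

Distance in frame 1: 12.9. Distance in frame 2: 9.4.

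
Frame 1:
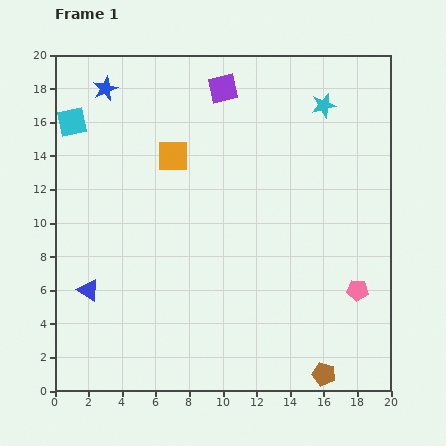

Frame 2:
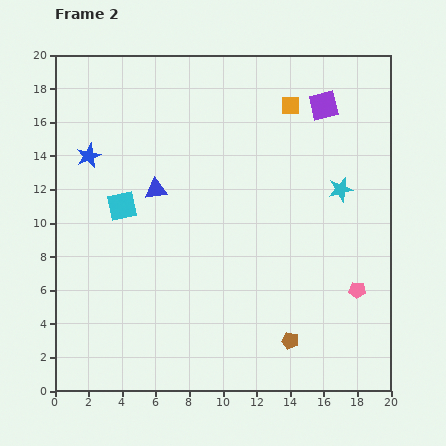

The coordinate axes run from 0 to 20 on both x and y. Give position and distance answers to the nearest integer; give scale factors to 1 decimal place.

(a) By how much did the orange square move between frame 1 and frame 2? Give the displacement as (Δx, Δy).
(7, 3)

The orange square was at (7, 14) in frame 1 and (14, 17) in frame 2.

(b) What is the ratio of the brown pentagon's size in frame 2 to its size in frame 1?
0.7×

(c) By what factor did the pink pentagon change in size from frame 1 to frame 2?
0.8×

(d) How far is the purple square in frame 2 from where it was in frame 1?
6

The purple square moved from (10, 18) to (16, 17), a distance of √(6² + 1²) ≈ 6.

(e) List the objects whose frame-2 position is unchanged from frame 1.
the pink pentagon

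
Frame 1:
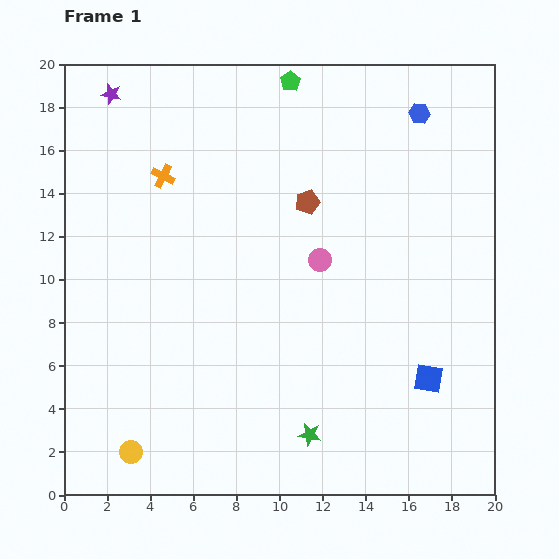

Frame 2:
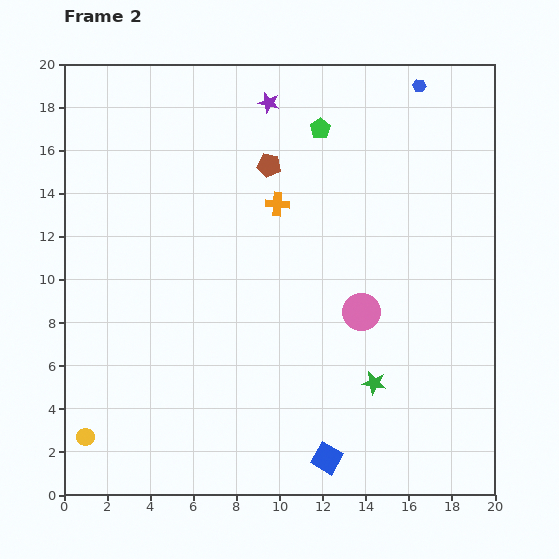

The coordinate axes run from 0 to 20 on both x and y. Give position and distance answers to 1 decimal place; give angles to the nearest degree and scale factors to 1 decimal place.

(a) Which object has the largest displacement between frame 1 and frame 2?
the purple star

(moved 7.3; next 6.0)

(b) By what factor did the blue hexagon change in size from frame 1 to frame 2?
0.6×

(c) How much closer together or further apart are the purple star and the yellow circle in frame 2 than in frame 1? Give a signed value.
+1.1

Distance in frame 1: 16.6. Distance in frame 2: 17.7.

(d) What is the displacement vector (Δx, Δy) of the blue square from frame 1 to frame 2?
(-4.7, -3.7)

The blue square was at (16.9, 5.4) in frame 1 and (12.2, 1.7) in frame 2.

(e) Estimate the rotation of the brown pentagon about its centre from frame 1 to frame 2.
27° clockwise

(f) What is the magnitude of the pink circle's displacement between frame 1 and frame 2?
3.1

The pink circle moved from (11.9, 10.9) to (13.8, 8.5), a distance of √(1.9² + 2.4²) ≈ 3.1.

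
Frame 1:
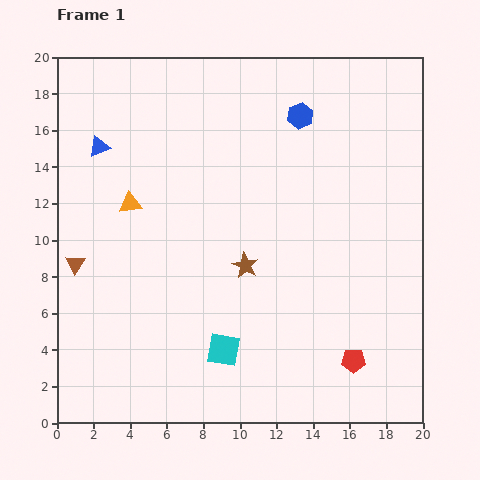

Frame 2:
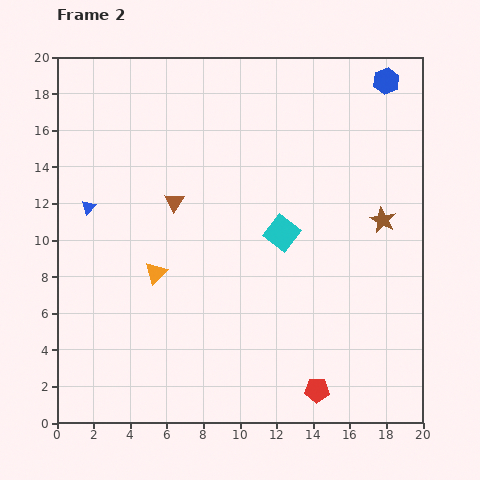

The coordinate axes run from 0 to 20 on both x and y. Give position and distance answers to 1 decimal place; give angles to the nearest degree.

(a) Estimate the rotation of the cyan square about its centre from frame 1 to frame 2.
28° clockwise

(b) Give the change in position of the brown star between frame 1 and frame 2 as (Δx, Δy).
(7.5, 2.5)

The brown star was at (10.3, 8.6) in frame 1 and (17.8, 11.1) in frame 2.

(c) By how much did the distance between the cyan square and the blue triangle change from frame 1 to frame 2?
-2.3

Distance in frame 1: 13.0. Distance in frame 2: 10.7.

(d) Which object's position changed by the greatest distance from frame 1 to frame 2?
the brown star

(moved 7.9; next 7.2)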